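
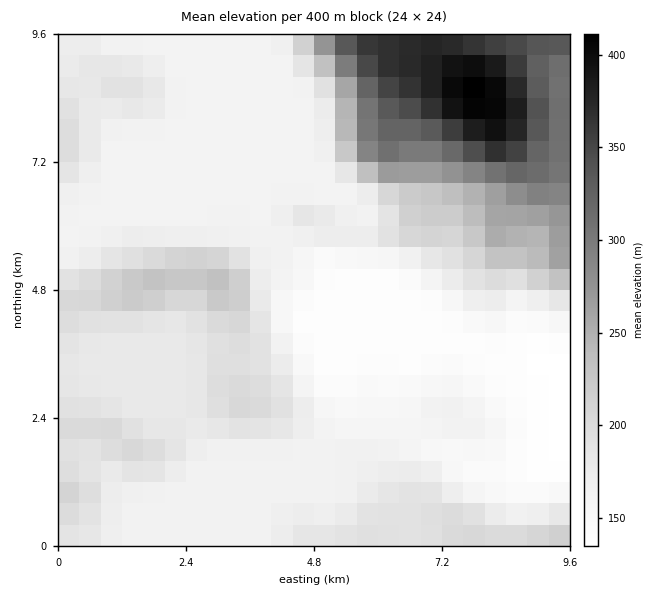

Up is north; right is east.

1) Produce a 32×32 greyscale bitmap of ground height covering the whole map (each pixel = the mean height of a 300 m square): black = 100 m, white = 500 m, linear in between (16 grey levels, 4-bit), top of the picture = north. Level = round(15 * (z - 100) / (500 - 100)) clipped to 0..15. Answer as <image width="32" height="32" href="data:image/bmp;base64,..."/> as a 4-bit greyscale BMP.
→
<image width="32" height="32" href="data:image/bmp;base64,Qk12AgAAAAAAAHYAAAAoAAAAIAAAACAAAAABAAQAAAAAAAACAAATCwAAEwsAABAAAAAAAAAAAAAAABEREQAiIiIAMzMzAERERABVVVUAZmZmAHd3dwCIiIgAmZmZAKqqqgC7u7sAzMzMAN3d3QDu7u4A////ADMzIiIiIiMzMzQzNERERERDMyIiIiIjMzMzMzREQzM0RDMiIiIiIjMzMzM0MzIiI0QzMzIiIiIiIjMzMzIiIiJEMzMzIiIiIiIzMzMiIiERMzNEMzIiIiIiMzIiIiIhEURERDMzMzMyIiIiIiIiIRFERDMzMzMzMyIiIiIiIiERMzMzMzNERDMiIiIiMiIhETMzMzMzREQyIiIiIiIiEREzMzMzM0RDMiIiIiIiIRERMzMzMzNEMyIRIiEiIhERETMzMzMzRDMiEREREiESERFDMzMzNEQzIRERERESIiEiREREMzREMiERERERIiIiIkREVUREVDIiERERIiIzIjM0RFVVVVQyIiEREiIzRDRFMzREVVVUMiIiIiIjNEVFViIzMzREMyIiIiIzM0RVVWYiIzMyIiIiMzMzNEREVmVmIiIiIiIiIjMzIjRURWZmZiIiIiIiIiIzIiI0RFVmZ3czIiIiIiIiIiI0VVVmZ3iHMyIiIiIiIiIjRndmd4iIiEMyIiIiIiIiJGeId4maqYhDMiIiIiIiIiRoiIiau6mIQzMzIiIiIiI0aImZq7u6iDMzMzIiIiIiNHiZqrvLuogzMzMyIiIiIjV4mqu8y6mIMzMzMiIiIiNGiaqru7upiDMzMyIiIiI0V5qqq7u6qYgzMiIiIiIiNWiaqqqqqZmZ"/>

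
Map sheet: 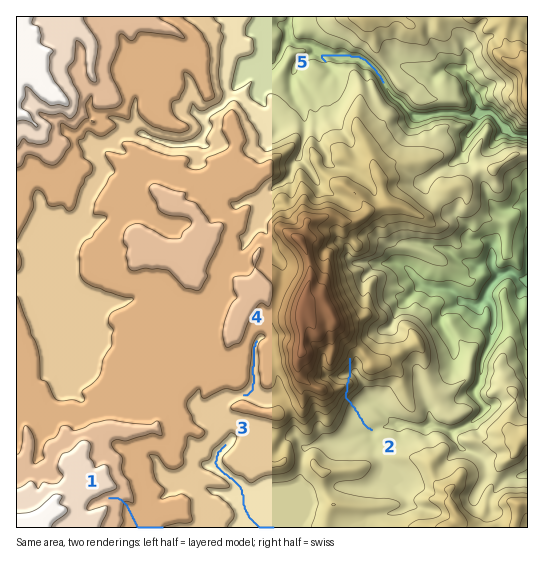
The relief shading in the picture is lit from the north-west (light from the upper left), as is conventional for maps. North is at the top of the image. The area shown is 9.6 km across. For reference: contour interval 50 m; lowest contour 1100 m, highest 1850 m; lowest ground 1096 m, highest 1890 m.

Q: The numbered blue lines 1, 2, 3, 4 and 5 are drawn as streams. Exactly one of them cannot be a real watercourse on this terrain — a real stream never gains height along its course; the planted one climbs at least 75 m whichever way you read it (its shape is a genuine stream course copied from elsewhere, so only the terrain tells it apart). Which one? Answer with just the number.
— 2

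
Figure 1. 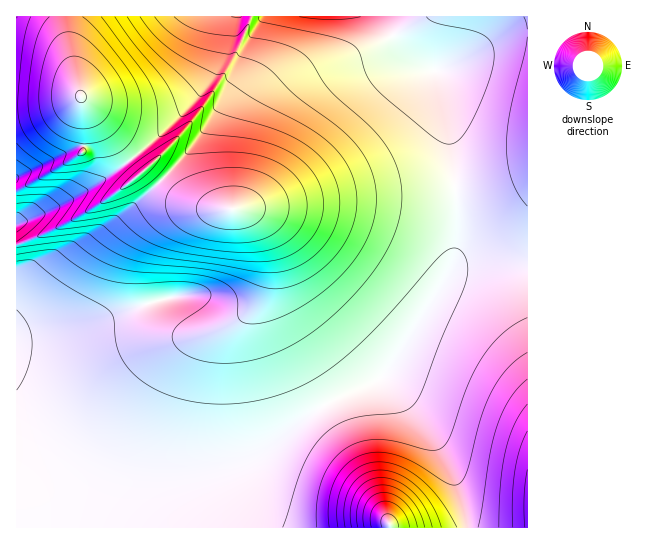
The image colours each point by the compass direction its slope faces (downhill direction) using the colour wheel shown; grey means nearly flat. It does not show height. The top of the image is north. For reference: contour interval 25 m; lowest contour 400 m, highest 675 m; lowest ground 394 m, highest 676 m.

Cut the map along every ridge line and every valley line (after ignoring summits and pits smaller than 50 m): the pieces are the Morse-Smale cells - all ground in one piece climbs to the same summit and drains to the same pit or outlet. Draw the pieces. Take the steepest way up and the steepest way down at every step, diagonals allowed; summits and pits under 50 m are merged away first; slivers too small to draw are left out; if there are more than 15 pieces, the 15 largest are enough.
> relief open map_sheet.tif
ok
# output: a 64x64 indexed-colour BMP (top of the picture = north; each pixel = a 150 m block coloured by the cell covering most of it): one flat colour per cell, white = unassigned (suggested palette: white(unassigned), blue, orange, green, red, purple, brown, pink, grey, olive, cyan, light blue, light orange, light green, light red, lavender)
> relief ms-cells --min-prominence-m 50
<image width="64" height="64" href="data:image/bmp;base64,Qk12CAAAAAAAAHYAAAAoAAAAQAAAAEAAAAABAAQAAAAAAAAIAAATCwAAEwsAABAAAAAAAAAA////ALR3HwAOf/8ALKAsACgn1gC9Z5QAS1aMAMJ34wB/f38AIr28AM++FwDox64AeLv/AIrfmACWmP8A1bDFACIiIiIiIiIiIiIiIiIiIiIiIiIiIiIiIiIiIiIzMzMzIiIiIiIiIiIiIiIiIiIiIiIiIiIiIiIiIiIiIjMzMzMiIiIiIiIiIiIiIiIiIiIiIiIiIiIiIiIiIiIiMzMzMyIiIiIiIiIiIiIiIiIiIiIiIiIiIiIiIiIiIiIzMzMzIiIiIiIiIiIiIiIiIiIiIiIiIiIiIiIiIiIiIzMzMzMiIiIiIiIiIiIiIiIiIiIiIiIiIiIiIiIiIiIjMzMzMyIiIiIhEREREREiIiIiIiIiIiIiIiIiIiIiIiMzMzMzIiIiEREREREREREREiIiIiIiIiIiIiIiIiIiMzMzMzMiIRERERERERERERERESIiIiIiIiIiIiIiIiIzMzMzMyIRERERERERERERERERESIiIiIiIiIiIiIiIzMzMzMzIRERERERERERERERERERESIiIiIiIiIiIiIjMzMzMzMREREREREREREREREREREREiIiIiIiIiIiIjMzMzMzMxERERERERERERERERERERERIiIiIiIiIiIjMzMzMzMzERERERERERERERERERERERERIiIiIiIiIiMzMzMzMzMRERERERERERERERERERERERESIiIiIiIiMzMzMzMzMxERERERERERERERERERERERERESIiIiIiMzMzMzMzMzERERERERERERERERERERERERERESIiIiMzMzMzMzMzMRERERERERERERERERERERERERERESIiMzMzMzMzMzMxERERERERERERERERERERERERERERESMzMzMzMzMzMzEREREREREREREREREREREREREREREREzMzMzMzMzMzMRERERERERERERERERERERERERERERERMzMzMzMzMzMxERERERERERERERERERERERERERERERETMzMzMzMzMzERERERERERERERERERERERERERERERERMzMzMzMzMzMRERERERERERERERERERERERERERERERETMzMzMzMzMxERERERERERERERERERERERERERERERERMzMzMzMzMzERERERERERERERERERERERERERERERERETMzMzMzMzMREREREREREREREREREREREREREREREREREzMzMzMzMxERERERERERERERERERERERERERERERERETMzMzMzMzEREREREREREREREREREREREREREREREREREzMzMzMzMRERERERERERERERERERERERERERERERERERMzMzMzMxEREREREREREREREREREREREREREREREREREzMzMzMzERERERERERERERERERERERERERERERERERERMzMzMzMRERERERERERERERERERERERERERERERERERFDMzMzMxERERERERERERERERERERERERERERERERERERREREREERERERERERERERERERERERERERERERERERERFEREREQREREREREREREREREREREREREREREREREREREURERERBERERERERERERERERERERERERERERERERERERREREREERERERERERERERERERERERERERERERERERERFEREREQREREREREREREREREREREREREREREREREREREURERERBERERERERERERERERERERERERERERERERERERREREREERERERERERERERERERERERERERERERERERERFEREREQREREREREREREREREREREREREREREREREREREURERERBERERERERERERERERERERERERERERERERERERREREREERERERERERERERERERERERERERERERERERERFEREREQREREREREREREREREREREREREREREREREREREURERERBERERERERERERERERERERERERERERERERERERREREREERERERERERERERERERERERERERERERERERERFEREREQRERERERERERERERERERERERERERERERERERFERERERBEREREREREREREREREREREREREREREREREREUREREREERERERERERERERERERERERERERERERERERERREREREQRERERERERERERERERERERERERERERERERERFERERERBEREREREREREREREREREREREREREREREREREUREREREERERERERERERERERERERERERERERERERERERREREREQRERERERERERERERERERERERERERERERERERRERERERBERERERERERERERERERERERERERERERERERFEREREREEREREREREREREREREREREREREREREREREREUREREREQRERERERERERERERERERERERERERERERERERRERERERBEREREREREREREREREREREREREREREREREUREREREREERERERERERERERERERERERERERERERERFEREREREREQRERERERERERERERERERERERERERERERFERERERERERBEREREREREREREREREREREREREREREREUREREREREREEREREREREREREREREREREREREREREREUREREREREREQRERERERERERERERERERERERERERERERRERERERERERBERERERERERERERERERERERERERERERRERERERERERE"/>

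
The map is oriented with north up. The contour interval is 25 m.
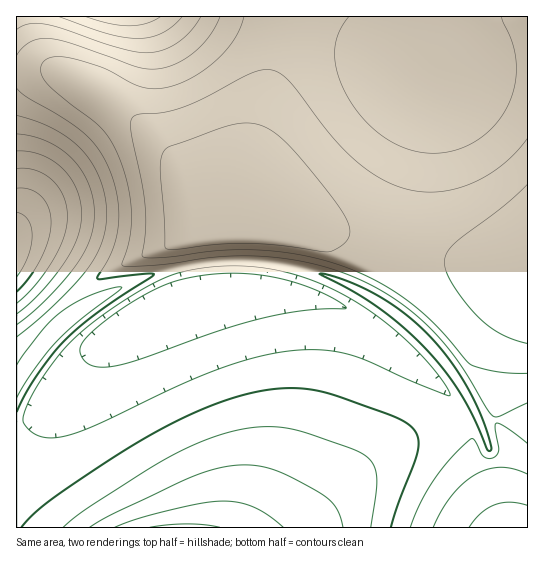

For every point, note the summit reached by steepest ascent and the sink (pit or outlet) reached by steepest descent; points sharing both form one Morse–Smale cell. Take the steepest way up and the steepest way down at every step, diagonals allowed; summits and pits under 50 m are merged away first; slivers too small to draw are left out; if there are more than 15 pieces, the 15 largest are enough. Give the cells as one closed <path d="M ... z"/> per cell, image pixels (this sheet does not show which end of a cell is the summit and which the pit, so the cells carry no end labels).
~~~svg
<path d="M527 16l-240 0-46 170-7 10-11 3-14 0-12-7-30-43-36-33-36-27-40-18-38 0-1 310 4-3 19-27 23-24 37-28 31-16 33-12 39-8 63-2 32 6 38 12 31 14 32 22 22 19 25 28 22 32 15 31 13-5 32 1z"/><path d="M246 283l-49 4-23 5-12 5-28 27-32 20-53 61-23 23-10 5 1 95 286 0 58-59 22-17 32-17 48-16-12-22-16-19-36-34-38-28-30-15-30-10-26-6z"/><path d="M286 16l-269 0-1 54 39 1 40 18 36 27 36 33 30 43 12 7 14 0 11-3 7-10 32-115z"/><path d="M265 261l-52 0-50 10-33 12-47 26-35 32-32 41 0 49 3 1 7-4 23-23 53-61 32-20 28-27 28-9 43-5 32 1 30 5 30 10 24 10 32 20 32 27 32 34 18 29 12-6-16-32-19-26-26-27-27-21-21-14-41-18-28-8z"/><path d="M463 419l-48 16-32 17-22 17-57 58 199 1-27-66-5-25z"/><path d="M475 412l-11 9 7 16 5 25 24 59 5 7 22 0 1-106-33-2-13 5z"/>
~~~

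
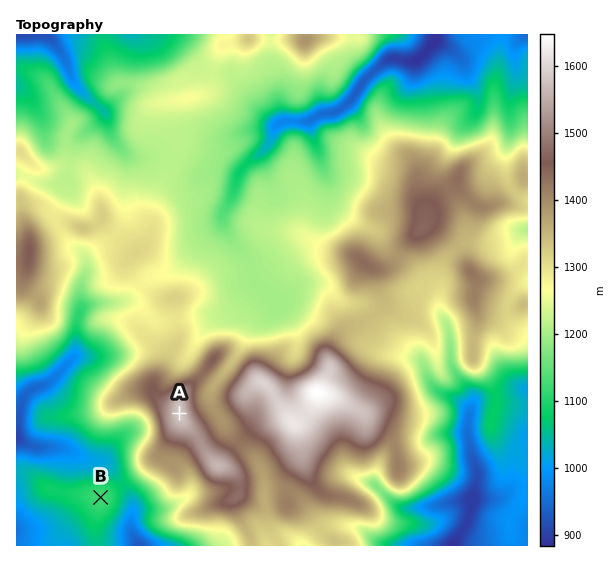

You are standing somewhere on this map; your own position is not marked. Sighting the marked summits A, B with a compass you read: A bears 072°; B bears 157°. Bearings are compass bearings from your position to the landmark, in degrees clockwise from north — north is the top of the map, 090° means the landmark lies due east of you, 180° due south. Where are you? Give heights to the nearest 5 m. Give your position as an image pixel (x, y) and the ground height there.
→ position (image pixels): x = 79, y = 446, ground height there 1010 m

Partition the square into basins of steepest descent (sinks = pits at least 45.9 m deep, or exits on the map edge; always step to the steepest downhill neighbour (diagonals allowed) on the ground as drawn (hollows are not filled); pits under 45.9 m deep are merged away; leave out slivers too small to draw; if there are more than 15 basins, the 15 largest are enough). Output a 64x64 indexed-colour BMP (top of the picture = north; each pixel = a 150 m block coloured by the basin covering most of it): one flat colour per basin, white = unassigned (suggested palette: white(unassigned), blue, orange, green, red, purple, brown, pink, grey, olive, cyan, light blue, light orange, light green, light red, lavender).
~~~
<image width="64" height="64" href="data:image/bmp;base64,Qk12CAAAAAAAAHYAAAAoAAAAQAAAAEAAAAABAAQAAAAAAAAIAAATCwAAEwsAABAAAAAAAAAA////ALR3HwAOf/8ALKAsACgn1gC9Z5QAS1aMAMJ34wB/f38AIr28AM++FwDox64AeLv/AIrfmACWmP8A1bDFAJmZmZmZVVVVVVVVVVVVV3d3d3d3IiIiIiIiIiIiIiIimZmZmZlVVVVVVVVVVVVXd3d3d3IiIiIiIiIiIiIiIiKZmZmZmVVVVVVVVVVVVVd3d3d3IiIiIiIiIiIiIiIiIpmZmZmZVVVVVVVVVVVVd3d3d3IiIiIiIiIiIiIiIiIimZmZmZlVVVVVVVVVVVV3d3d3IiIiIiIiIiIiIiIiIiKZmZmZmVVVVVVVVVVVV3d3dyIiIiIiIiIiIiIiIiIiIpmZmZMzNVVVVVVVVVVVd3d3IiIiIiIiIiIiIiIiIiIimZkzMzMzNVVVVVVVVVV3d3ciIiIiIiIiIiIiIiIiIiKZMzMzMzMzVVVVVVVVVXd3d3IiIiIiIiIiIiIiIiIiIjMzMzMzMzMzVVVVVVVXd3d3ciIiIiIiIiIiIiIiIiIiMzMzMzMzMzM1VVVVUXd3d3d3IiIiIiIiIiIiIiIiIiIzMzMzMzMzMzNVVVURF3d3d3ciIiIiIiIiIiIiIiIiIjMzMzMzMzMzMzVVURERd3d3dyIiIiIiIiIiIiIiIiIiMzMzMzMzMzMzNVVRERF3d3dyIiIiIiIiIiIiIiIiIiIzMzMzMzMzMzMzVRERERd3d3IiIiIiIiIiIiIiIiIiIjMzMzMzMzMzMzNRERERERd3EiIiIiIiIiIiIiIiIiIiMzMzMzMzMzMzMxERERERERERIiIiIiIiIiIiIiIiIiIzMzMzMzMzMzMzERERERERERESIiIiIiIiIiIiIiIiIjMzMzMzMzMzMxERERERERERERIiIiIiIiIiIiIiIiIiMzMzMzMzMzMxERERERERERERESIiIiIiIiIiIiIiIiIzMzMzMzMzMzEREREREREREREREiIiIiIiIiIiIiIiIjMzMzMzMzMzMxERERERERERERESIiIiIiIiIiIiIiIiMzMzMzMzMzMzERERERERERERERIiIiIiIiIiIiIiIiIzMzMzMzMzMzMxEREREREREREREiIiIiIiIiIiIiIiIjMzMzMzMzMzMzMRERERERERERESIiIiIiIiIiIiIiIiMzMzMzMzMzMzMxEREREREREREREiIiIiIiIiIiIiIiIzMzMzMzMzMzMzERERERERERERESIiIiIiIiIiIiIiIjMzMzMzMzMzMzMRERERERERERERESIiIiIiIiIiIiIiMzMzMzMzMzMzMxERERERERERERERESIiIiIiIiIiIiIzMzMzMzMzMzMzEREREREREREREREREiIiIiIiIiIiIjMzMzMzMzMzMzMRERERERERERERERERIiIiIiIiJmZmMzMzMzMzMzMxEREREREREREREREREREiIiIiIiZmZmYzMzMzMzMzMxEREREREREREREREREREiIiIiIiImZmZjMzMzMzMzMxERERERERERERERERERESIiIiIiImZmZmMzMzMzMzMxERERERERERERERERERERIiIiIiIiZmZmYTMzMzMzMzERERERERERERERERERERERIiIiIiZmZmZhEzMzMzMzMxERERERERERERERERERERESIiIiJmZmZmETMzMzMzM0QREREREREREREREREREREREiIiJmZmZmYRMzMzMzM0REERERERERERERERERERERESIiJmZmZmZhERMzMzM0REQREREREREREREREREREREREiJmZmZmZmERERERE0RERBERERERERERERERERERERERZmZmZmZmYRERERERREREERERERERERERERERERERERFmZmZmZmZhERERERFEREQRERERERERERERERERERERERZmZmhmZmERERERFERERBEREREREREREREREREREREREWZoiIhmYREREREUREREQRERERERERERERERERERERERFmiIiIZhERERERRERERBERERERERERERERERERERERERiIiIiGERERERREREREQRERERERERERERERERERERERGIiIiIgRRERERERERERBERERERERERERERERERERERERiIiIiBREREREREREREQRERERERERERERERERERERERERiIiIRERERERERERERBEREREREREREREREREREREREREYiIhEREREREREREREERERERERERERERERERERERERERiIiEREREREREREREQREREREREREREREREREREREREREYiIRERERERERERERBERERERERERERERERERERERERERiIhEREREREREREREERERERERERERERERERERERERERGIiEREREREREREREQREREREREREREREREREREREREREYiIRERERERERERERBERERERERERERERERERERERERERiIhEREREREREREREREERERERERERERERERERERERERGIiERERERERERERERERBEREREREREREREREREREREREYiIREREREREREREREREERERERERERERERERERERERERiIhERERERERERERERERBERERERERERERERERERERERGIiEREREREREREREREREEREREREREREREREREREREREYiIREREREREREREREREQRERERERERERERERERERERERiIhEREREREREREREREREEREREREREREREREREREREREYiEREREREREREREREREREQRERERERERERERERERERERiI"/>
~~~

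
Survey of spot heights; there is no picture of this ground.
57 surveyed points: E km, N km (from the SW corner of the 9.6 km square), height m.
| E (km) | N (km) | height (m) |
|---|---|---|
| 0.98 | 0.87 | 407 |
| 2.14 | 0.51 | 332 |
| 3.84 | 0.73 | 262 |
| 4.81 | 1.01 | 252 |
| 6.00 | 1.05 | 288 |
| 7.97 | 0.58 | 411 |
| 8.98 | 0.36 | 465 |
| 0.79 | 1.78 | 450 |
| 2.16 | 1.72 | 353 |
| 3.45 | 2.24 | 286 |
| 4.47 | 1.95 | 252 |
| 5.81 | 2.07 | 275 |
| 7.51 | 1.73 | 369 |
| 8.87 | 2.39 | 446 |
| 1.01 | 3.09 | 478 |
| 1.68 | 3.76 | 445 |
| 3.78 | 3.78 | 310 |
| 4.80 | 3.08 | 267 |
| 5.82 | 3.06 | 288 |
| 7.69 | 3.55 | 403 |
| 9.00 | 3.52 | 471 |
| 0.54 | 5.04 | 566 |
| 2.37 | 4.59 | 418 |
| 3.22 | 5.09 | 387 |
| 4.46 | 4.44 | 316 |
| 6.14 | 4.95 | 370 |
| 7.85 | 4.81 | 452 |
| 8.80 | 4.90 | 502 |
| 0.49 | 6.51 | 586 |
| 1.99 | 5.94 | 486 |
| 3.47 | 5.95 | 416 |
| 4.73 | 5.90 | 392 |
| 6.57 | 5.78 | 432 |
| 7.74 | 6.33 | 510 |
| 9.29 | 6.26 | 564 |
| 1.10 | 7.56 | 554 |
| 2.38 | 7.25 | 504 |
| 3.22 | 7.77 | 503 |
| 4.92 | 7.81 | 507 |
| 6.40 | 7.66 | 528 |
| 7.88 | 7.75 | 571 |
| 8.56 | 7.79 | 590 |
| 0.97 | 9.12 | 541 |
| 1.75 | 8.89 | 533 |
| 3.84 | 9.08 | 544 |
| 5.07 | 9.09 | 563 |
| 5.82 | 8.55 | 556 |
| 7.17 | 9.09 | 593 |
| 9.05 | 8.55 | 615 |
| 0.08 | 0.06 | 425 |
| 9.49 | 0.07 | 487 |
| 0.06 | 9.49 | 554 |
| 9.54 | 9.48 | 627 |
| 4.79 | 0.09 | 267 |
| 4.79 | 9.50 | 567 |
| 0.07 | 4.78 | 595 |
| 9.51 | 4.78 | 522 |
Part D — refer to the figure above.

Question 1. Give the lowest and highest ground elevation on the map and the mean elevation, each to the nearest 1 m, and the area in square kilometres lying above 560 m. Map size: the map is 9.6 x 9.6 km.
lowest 249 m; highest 628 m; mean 443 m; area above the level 12.9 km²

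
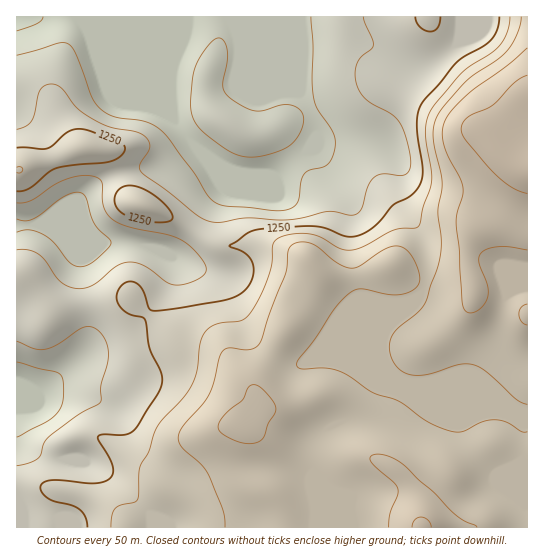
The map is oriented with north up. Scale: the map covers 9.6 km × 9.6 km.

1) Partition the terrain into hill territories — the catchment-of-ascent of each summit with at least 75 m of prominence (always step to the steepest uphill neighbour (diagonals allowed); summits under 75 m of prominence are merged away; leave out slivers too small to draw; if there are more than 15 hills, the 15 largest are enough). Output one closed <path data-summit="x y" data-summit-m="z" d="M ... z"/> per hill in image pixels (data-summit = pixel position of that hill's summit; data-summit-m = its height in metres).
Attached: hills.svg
<path data-summit="422 527" data-summit-m="1457" d="M373 141l-55 2-7 2-5 7-13 8-18 16-40-4-22-11 10 28-15 17-20 35-16 16 1 13-4 12-25 36-17 15-34 15-52 44-4 1-21-8 0 41 4 13 9 9 16 8 20 4 16 0 28 15 42 40 2 13 374 0 1-115-13-4-73-30-23 4-16-3-8-5-10-13-2-9 1-20 5-11 32-29 7-20 0-18-7-22-18-26-4-9-2-37-8-13z"/><path data-summit="527 170" data-summit-m="1478" d="M527 16l-449 0 10 17 85 85 23 31-29 19-28 0-28 8-17 9-16 15-21 9-18 15-23 2 0 157 17 9 8 0 52-44 34-15 17-15 25-36 4-12-1-13 16-16 20-35 15-17-8-23-8-10 8 8 20 8 40 4 18-16 13-8 5-7 7-2 55-2 16 7 8 13 2 37 4 9 18 26 7 22 0 18-7 20-32 29-5 11-1 20 5 14 9 9 10 5 12 2 23-4 73 30 12 3z"/><path data-summit="19 170" data-summit-m="1301" d="M77 16l-61 1 1 208 22-1 18-15 21-9 16-15 17-9 28-8 28 0 29-19-23-31-85-85z"/>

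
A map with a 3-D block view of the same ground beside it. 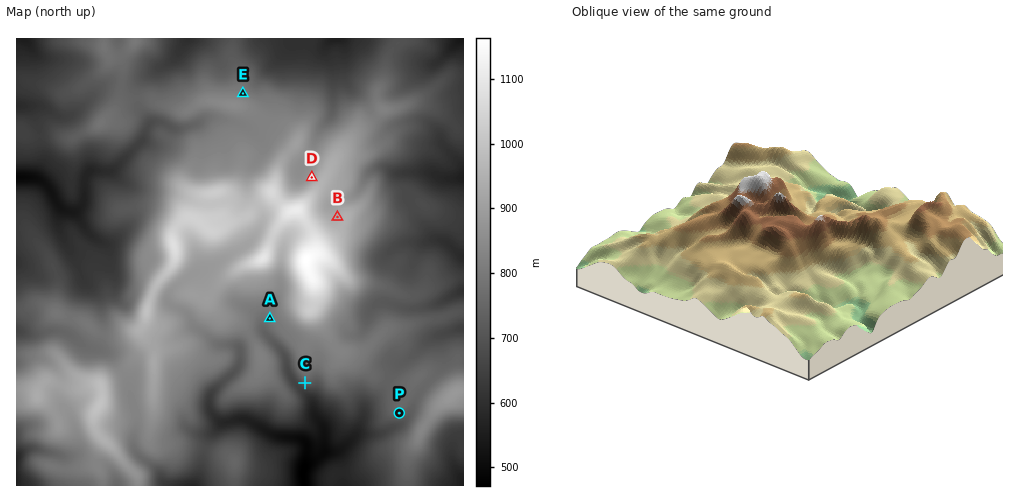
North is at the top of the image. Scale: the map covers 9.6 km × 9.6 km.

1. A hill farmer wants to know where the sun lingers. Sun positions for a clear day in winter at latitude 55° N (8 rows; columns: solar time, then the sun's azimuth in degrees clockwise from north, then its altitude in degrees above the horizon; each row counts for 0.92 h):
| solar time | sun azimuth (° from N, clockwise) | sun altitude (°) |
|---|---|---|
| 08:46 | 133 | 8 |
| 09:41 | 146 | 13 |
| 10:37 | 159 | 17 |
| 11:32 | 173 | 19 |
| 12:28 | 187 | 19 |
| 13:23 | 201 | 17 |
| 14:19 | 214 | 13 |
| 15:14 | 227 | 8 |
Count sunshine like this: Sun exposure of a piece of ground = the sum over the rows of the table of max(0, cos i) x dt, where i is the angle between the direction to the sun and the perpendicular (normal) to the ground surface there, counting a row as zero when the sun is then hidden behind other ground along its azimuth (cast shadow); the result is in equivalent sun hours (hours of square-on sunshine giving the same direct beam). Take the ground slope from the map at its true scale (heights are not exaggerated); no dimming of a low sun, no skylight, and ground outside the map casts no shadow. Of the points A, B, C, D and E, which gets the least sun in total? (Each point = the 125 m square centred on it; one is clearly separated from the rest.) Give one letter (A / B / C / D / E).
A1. D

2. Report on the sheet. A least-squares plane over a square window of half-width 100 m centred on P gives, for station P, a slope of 11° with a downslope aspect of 171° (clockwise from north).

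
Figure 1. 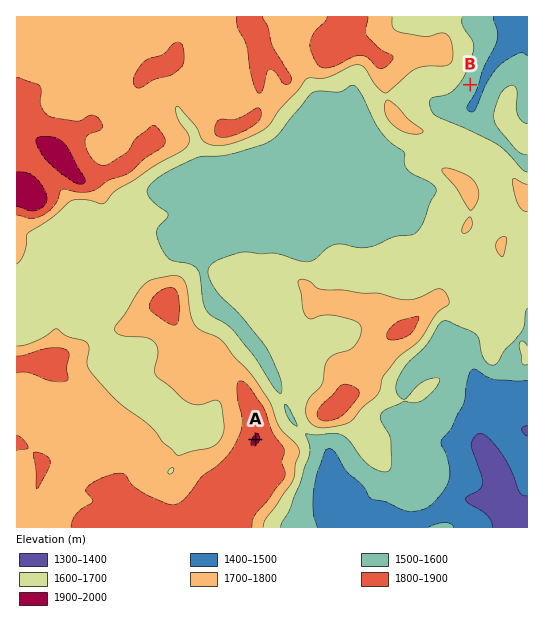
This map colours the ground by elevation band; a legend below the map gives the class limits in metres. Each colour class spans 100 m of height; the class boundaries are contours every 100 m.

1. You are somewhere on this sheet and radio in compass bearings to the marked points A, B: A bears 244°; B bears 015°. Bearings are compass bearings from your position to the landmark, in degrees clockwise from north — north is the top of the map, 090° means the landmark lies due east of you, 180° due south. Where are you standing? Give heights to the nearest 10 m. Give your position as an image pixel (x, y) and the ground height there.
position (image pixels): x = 393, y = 372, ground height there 1660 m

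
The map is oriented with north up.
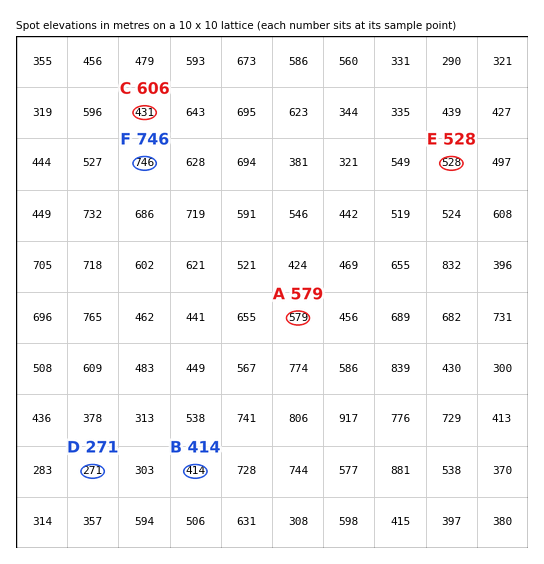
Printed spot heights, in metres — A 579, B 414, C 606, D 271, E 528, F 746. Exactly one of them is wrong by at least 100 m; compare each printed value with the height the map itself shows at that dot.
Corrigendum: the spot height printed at C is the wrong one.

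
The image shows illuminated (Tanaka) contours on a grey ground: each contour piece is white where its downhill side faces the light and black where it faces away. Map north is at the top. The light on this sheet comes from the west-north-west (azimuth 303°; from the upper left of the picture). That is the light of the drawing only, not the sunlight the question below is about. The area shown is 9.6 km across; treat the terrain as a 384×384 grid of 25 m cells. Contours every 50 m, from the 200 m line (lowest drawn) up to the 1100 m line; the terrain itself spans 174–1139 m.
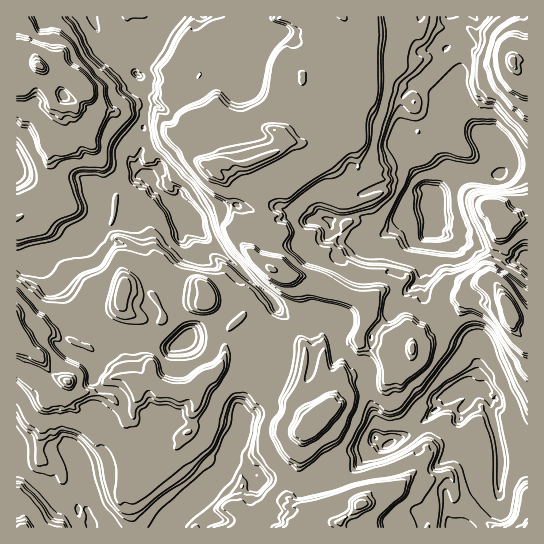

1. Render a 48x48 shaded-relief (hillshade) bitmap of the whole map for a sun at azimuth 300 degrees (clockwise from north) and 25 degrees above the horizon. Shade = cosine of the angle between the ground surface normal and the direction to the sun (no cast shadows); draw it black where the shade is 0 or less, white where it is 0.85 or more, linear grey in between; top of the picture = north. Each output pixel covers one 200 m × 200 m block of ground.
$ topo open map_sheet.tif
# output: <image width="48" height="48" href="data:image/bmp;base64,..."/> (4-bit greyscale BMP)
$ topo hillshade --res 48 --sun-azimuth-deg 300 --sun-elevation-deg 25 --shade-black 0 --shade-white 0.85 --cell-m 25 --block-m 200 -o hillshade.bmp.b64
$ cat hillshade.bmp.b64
<image width="48" height="48" href="data:image/bmp;base64,Qk32BAAAAAAAAHYAAAAoAAAAMAAAADAAAAABAAQAAAAAAIAEAAATCwAAEwsAABAAAAAAAAAAAAAAABEREQAiIiIAMzMzAERERABVVVUAZmZmAHd3dwCIiIgAmZmZAKqqqgC7u7sAzMzMAN3d3QDu7u4A////AGVnVGiWVGeImamYicyIm5JCBndiR3ms7ZdFdniYYiZ4icuIiLyoibgiAWZzN3eK7nVGdnmpdRFXeL2pqru7ur2DMBVURmd53zV3d3qqh1EDd4vIvbmKvN25hgNUVWdZ34d3d4u5iHYwJnmojLlniavMu2NmRWZJu5hmd4q5iId0AmiZiZdTZ3esu6c2hnZIuZl1d5moiIh2QCeLmZhgBWNr3slCeHZIuZlkd5mId4iFUwSMyplSABElnv2DWHZIqJlhN4h3d3ioRRF73LuCAAACWM2neIZoqKh0RXh3ZWiaZEBa3d3HEAACQ2ipeqV6l3hURXh4c1Z5YkE4ve3rcQABUjRrd8ibl5qEMSeIhDVncSEYmd3NxxAUUwEll6qcubmXVDZnl1ZncgVFiL2aymIoUxAAaIiqy4iKgimoiHiapgFneK24iWNLkwAAA3irq2ZplTjamWR77GBHeJy5iWRbuEAAITecu3dEdme8q4SKvNU3d4vJZ3ZquHQABEabulUxWId5qYNb3LlXd4vKZIh5mZYAAmeqmkQzaHd4iHMFzal3d4q6hatYuZgyEFe6mRRTSIh2Z3UAa6lmd4iZl62FuphEYAeaYzRVeIiHVXZTJGmWd5iIh4yybKZnhSWbYDNoiIm4RHh5hASYZZlmVXmjJ6iIqGi7YCR6uonLQ2eLuCJ4ZmdEVleFFYmZy4nbMGVp3ajMZGeLyUSHdlM1Z4iZVEjLzsqoMXeIndu9hXiKyYdoh2Qlh2eamVS+3v6lM5iIiL3al4h3isqJmXVGeJmJmHebzf+URGd3iIrsiIdXmZyqqGRXh2aJmZmZrO7FIRJGeIi9qZZIu7q6iGNXdlZ4hlerrO60AEQQR4iqiZY1reuoiHI3V3V1VlJc3Ny1AGZiAmiIiIU1nN64h2QUeIRWFGM5zcu4MXZ3QCeHd3Q3m83JhkNBNmMkEENJzdynY5h3cyeHeFRYmZiZhUElRWUxABJKzv/HZ7mHYzeHdldnmXVnd2QBV3d2AAA4vv2rzP2XQjVmRYqXmGMlZ3dRE1Z3MQAmiaqs/9yVQjMjM1qpqnVDJGd3QiRmMyAUZmdo3syVIiMBRmapzLmIYiR3djI0NHURRTVnrJynUzEBVqiamruqqVJGd3QAJXd1VSN4q4q4d1EAR8yoiIiZq6ZGd3cgBYd3dDV4m4mXZXIABt7ZiIiIq5Zod3cwA3d3dBNomleHUjUTAs3tmIiZiZh3h3dAAWVnd0NXiViogwMzM6y93JeLuYh3d3dgAmVHeHV4hxSGejATVsyYnbZ63Ih3d3dyAmZXeKl4iGVnaFECWM2Yd5h4vZh3d3dzEjZnebuph4dWdyJESM2Yl3d3raiHd3d0JCJWeM3Ld7pkUzNndq64iHd3nciIeIdzJmM2d87thJmYQBV4h4zpiHd3jOqIeIdzJmQ1iL/+lneJYSZ3h4nsiHeHeN2oeId0FXQjeK7/uYeYUziId3i+qYd4d4u4d3d0JXcyaK3/yVRqVVmYd3eNy6h4iYZ4iHd0NXdSaJ3u7A=="/>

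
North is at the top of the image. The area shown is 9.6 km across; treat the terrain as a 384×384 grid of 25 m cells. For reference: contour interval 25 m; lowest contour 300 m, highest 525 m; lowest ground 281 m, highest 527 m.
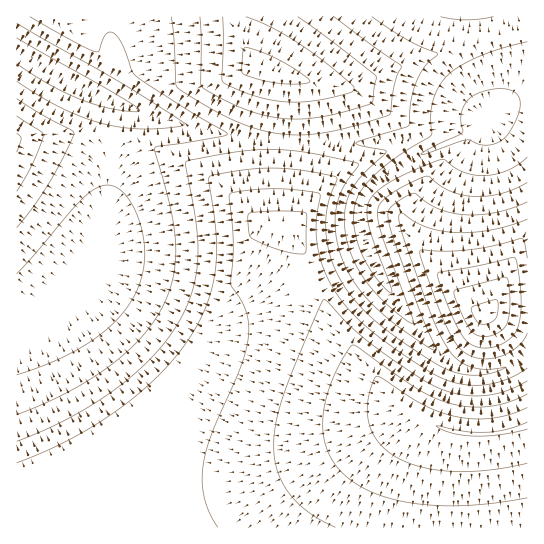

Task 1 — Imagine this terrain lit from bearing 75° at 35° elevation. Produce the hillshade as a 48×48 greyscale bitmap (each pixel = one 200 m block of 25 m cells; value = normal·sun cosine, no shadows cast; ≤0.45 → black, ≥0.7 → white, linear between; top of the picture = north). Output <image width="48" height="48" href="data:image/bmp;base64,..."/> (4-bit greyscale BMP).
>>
<image width="48" height="48" href="data:image/bmp;base64,Qk32BAAAAAAAAHYAAAAoAAAAMAAAADAAAAABAAQAAAAAAIAEAAATCwAAEwsAABAAAAAAAAAAAAAAABEREQAiIiIAMzMzAERERABVVVUAZmZmAHd3dwCIiIgAmZmZAKqqqgC7u7sAzMzMAN3d3QDu7u4A////AHd3d3d3d3d3d3d3d3d3d3d3d3d3d3d3d3d3d3d3d3d3d3d3d3d3d3d3d3d3d3d3d3d3d3d3d3d3d3d3d2ZmZmZnd3d3d3d3d3d3d3d3d3d3d3d3dmZmZmZmZ3d3d3d3d3d3d3d3d3d3d3d3ZmZmZmZmZnd3d3d3d4d3d3d3d3d3d3d2ZmZmZmZmZmd3d3d3d3d3d3d3d3d3d3d2ZmZmZmZmZmZ3d3d3d3d3d3d3d3d3d3d2ZmZmZmZmZmZ3d3d3d3d3d3d3d3d3d3d2ZmZmZmZmZmZnd3eId3d3d2d3d3d3d3d2ZmZmZmZmZmZ4mZiHd3d3d2Znd3d3d3d2ZmZmZmZmZmiaqpmHd3d3d3ZmZ3d3d3d2ZmZmZmZmZ5u7qpiHd3d3d3ZmZnd3d3d2ZmZmZmZmebu7qpiHdnd3d3ZmZmd3d3d2ZmZmZmZmm8y7upiHZnd3d3dmZmZ3d3d2ZmZmZmZovMzLuYd2Znd3d3dmZmVmd3d2ZmZmZmaLzMzLhEV4d3d3d3d2ZmVWZ3d2ZmZmZmeszMy3IjVomod3d3d2ZmVVZnd2ZmZmZnnMzMtyESV4qoiHd3d2ZmVVVnd2ZmZmZ4vMzMggASR5vIiId3d3ZmVVVWd2ZmZneKzMzJMAABWbzIiId3d3ZmVVVFZmZmd3ec3d21EAATac3YiIh3d3ZmVVVEVmZnd3i93dxxAAE2eL3YiIh3d3ZmVVVEVmZ3d3rN3dowABNneKzYiIiHd3ZmVVRERWZ3d4vd3cYQATaHd5vYiIiHd3ZmVVRERWZ3d5zd3ZIAA2iIh4rIiIiId3ZmVVRERFZ3eK3d7GEAJoiIh3m4iIiId3ZmVVRERFZ3eL3u6jEBWIiIiHiZmIiId3ZmVVREQ0Z3ec7u2CETiZmIiHd5mYiId3ZmVVREQ0Z3ic7uxhEmmZmIiHd5mZiId3ZmVVRENFeIic3uxiJImZmYiHd5mZiIh3ZmVVRERXiIiKzdxzRXmpmYiHd5mZmIh3ZmVVREV4iIiJrNymVWiqmZiHd5mZmIh3ZmVVRGeIiIiZmsy5dmeamZiHd6qZmIh3ZmVVVniIiIiZmau7qGZ5mZiHd6qpmYh3dmVWeIiIiImZmZmaqpdnmZiHdqqpmYh3dmd4iIiIiIiImZmYmZmXeJiHdrqqmZiIiIiIh3d3d3d3eIiIiIiZmIh3ZqqqqZmZmIiHZlVVVWZnd3d3eImqmYh3ZruqqqmZmHZURERFVWZnd3d3iaqqmYh3d7uqqqmYZUQzRERFVWZnd3eJqrqqmYh3d7uqqphkQzNERERVVmZnd4iauqqpmYh3d7uqqGRDNERUREVVVmZ4iZqqqqqpmIh3d7uoZEREVWZVVURFZ3iZmqqqqqqZmIh3d6l0RERWdmZVVURFeJmaqqqqqZqZiIiHd2VEREZ3dmZVVURGiZmaqqqqqZmZiIiHd0RERXiHdmZVVURXmZmqqqqqmZmYiIiIhzREV4h3dmZVVUVomZmqqqqqmZmYiIh3dzNFiIh3dmZVVVV5mZmqqqqpmZmIiIiHdw=="/>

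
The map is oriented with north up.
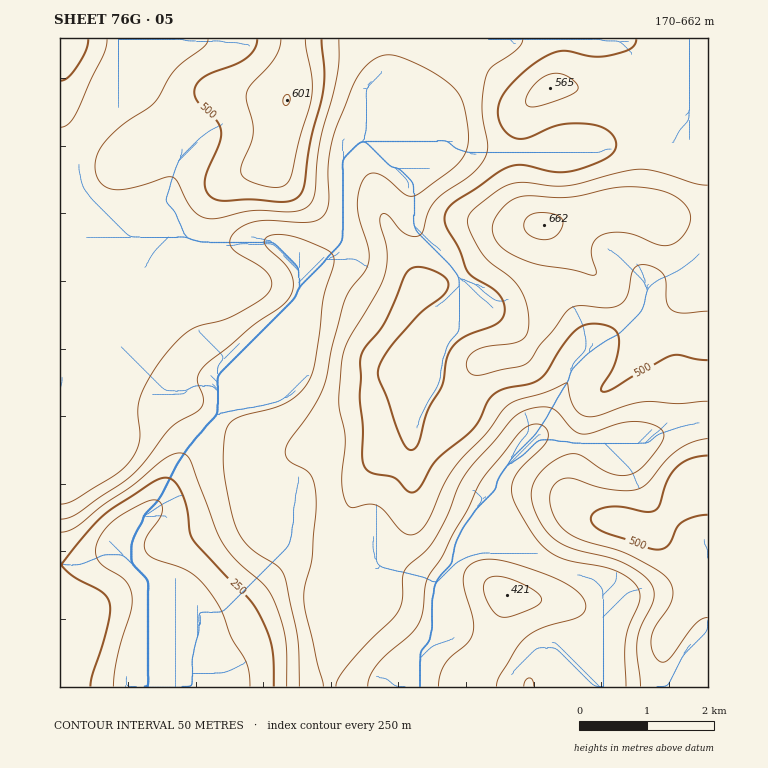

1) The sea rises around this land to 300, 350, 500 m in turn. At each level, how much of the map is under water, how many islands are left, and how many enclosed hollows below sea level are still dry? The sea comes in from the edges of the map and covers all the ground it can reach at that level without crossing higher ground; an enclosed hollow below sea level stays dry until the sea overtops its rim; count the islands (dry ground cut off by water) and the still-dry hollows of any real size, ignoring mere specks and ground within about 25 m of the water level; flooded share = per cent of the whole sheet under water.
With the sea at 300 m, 9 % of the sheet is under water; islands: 0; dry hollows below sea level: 0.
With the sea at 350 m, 20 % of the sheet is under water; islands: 0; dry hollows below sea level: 0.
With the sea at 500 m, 76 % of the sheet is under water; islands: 0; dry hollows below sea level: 0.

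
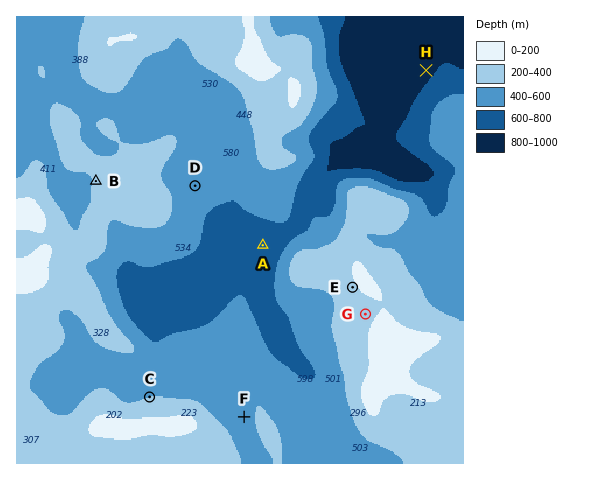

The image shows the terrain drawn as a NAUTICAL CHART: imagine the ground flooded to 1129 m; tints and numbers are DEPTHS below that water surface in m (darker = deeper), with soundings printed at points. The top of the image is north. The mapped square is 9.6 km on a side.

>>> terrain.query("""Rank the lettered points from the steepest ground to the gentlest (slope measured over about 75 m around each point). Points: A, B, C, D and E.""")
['C', 'E', 'D', 'B', 'A']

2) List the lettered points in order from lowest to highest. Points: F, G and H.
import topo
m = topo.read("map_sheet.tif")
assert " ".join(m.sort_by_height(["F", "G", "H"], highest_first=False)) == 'H F G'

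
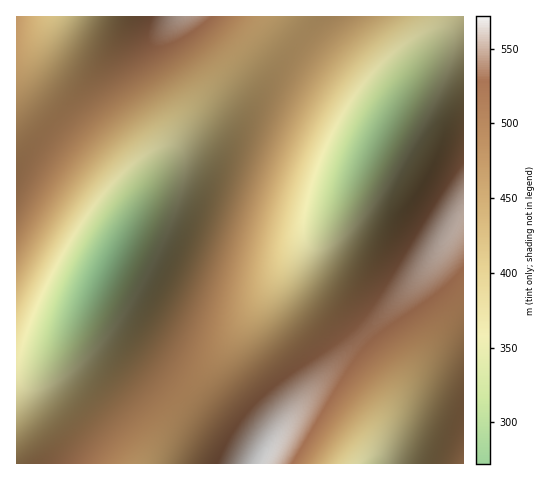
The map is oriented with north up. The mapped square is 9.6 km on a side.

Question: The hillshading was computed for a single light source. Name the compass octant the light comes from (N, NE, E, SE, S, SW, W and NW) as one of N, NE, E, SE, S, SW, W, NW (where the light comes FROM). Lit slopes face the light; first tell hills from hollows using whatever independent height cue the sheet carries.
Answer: E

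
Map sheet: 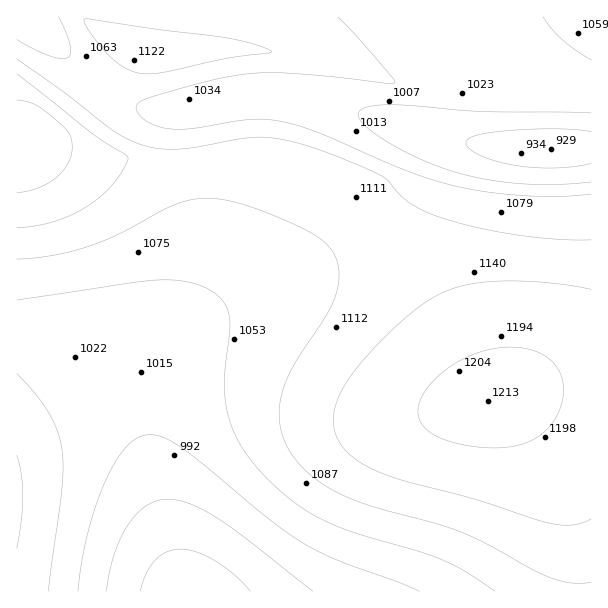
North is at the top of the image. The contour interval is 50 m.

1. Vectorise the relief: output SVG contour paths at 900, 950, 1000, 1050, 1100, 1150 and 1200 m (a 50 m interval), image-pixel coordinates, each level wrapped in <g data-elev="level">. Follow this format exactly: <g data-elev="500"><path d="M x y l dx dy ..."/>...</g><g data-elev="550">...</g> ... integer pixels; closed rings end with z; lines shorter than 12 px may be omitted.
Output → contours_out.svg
<g data-elev="900"><path d="M140 591l6-17 9-13 12-9 13-3 17 3 18 9 19 14 16 16"/></g><g data-elev="950"><path d="M106 591l4-19 4-18 7-17 8-13 8-11 10-8 11-4 10-2 11 1 12 4 27 14 28 21 67 52"/><path d="M591 163l-18 4-19 1-40-3-19-4-16-6-10-6-3-6 3-5 8-3 29-4 49-2 36 3"/></g><g data-elev="1000"><path d="M78 591l4-30 6-30 9-28 10-25 10-19 11-14 10-8 12-2 15 3 18 11 86 70 37 26 32 15 61 22 20 9"/><path d="M591 182l-34 2-35 0-33-4-32-7-33-12-33-17-25-18-6-6-2-6 3-4 5-3 23-2 90 6 112 2"/></g><g data-elev="1050"><path d="M48 591l14-102 1-22-1-18-5-18-9-19-13-19-18-20"/><path d="M17 300l115-17 27-3 30 2 12 4 11 5 12 12 6 15 0 14-6 51 1 18 4 18 6 15 7 13 22 29 29 25 29 18 32 14 63 18 24 8 25 13 29 19"/><path d="M591 194l-27 2-31 0-33-2-29-5-27-6-28-9-96-41-33-10-18-3-17-1-58 9-21 1-12-2-11-4-9-6-4-6-1-4 2-3 11-6 58-17 41-7 40-1 98 10 9 0-2-5-23-27-32-34"/><path d="M59 17l7 16 4 12 1 8-3 5-8 1-10-3-33-17"/><path d="M543 17l9 12 11 11 28 20"/></g><g data-elev="1100"><path d="M17 548l4-27 2-26-2-21-4-19"/><path d="M17 259l36-4 36-9 31-13 51-27 15-5 14-2 19 0 24 5 36 14 32 15 13 9 9 10 5 12 1 14-2 13-6 15-38 60-7 15-5 15-2 18 2 17 6 15 9 15 12 12 12 9 31 17 24 8 60 16 26 9 22 10 48 27 21 9 21 5 18-1"/><path d="M591 240l-33-1-40-4-41-7-34-10-18-7-15-8-11-9-11-14-9-6-53-22-39-12-20-3-16 1-56 9-19 2-17 0-16-4-14-5-16-9-48-38-48-34"/><path d="M144 74l20-2 57-13 50-6 1-2-18-7-27-6-143-19 0 4 8 12 19 23 17 11z"/></g><g data-elev="1150"><path d="M591 289l-45-6-46-2-35 4-27 10-16 10-18 14-23 22-20 22-13 17-8 13-5 14-2 13 4 17 8 13 17 13 22 11 24 8 66 17 77 24 22 2 18-6"/><path d="M17 228l18-2 18-4 16-6 17-9 14-10 12-12 11-15 5-12-2-3-33-21-76-60"/></g><g data-elev="1200"><path d="M480 447l23 1 19-4 16-7 13-12 10-18 3-18-4-17-11-13-12-7-15-4-16-1-18 3-17 5-16 9-15 11-12 12-7 11-3 10 1 9 4 9 9 8 13 6 16 4z"/><path d="M17 193l21-5 18-10 12-14 3-8 1-9-3-13-14-15-20-15-18-4"/></g>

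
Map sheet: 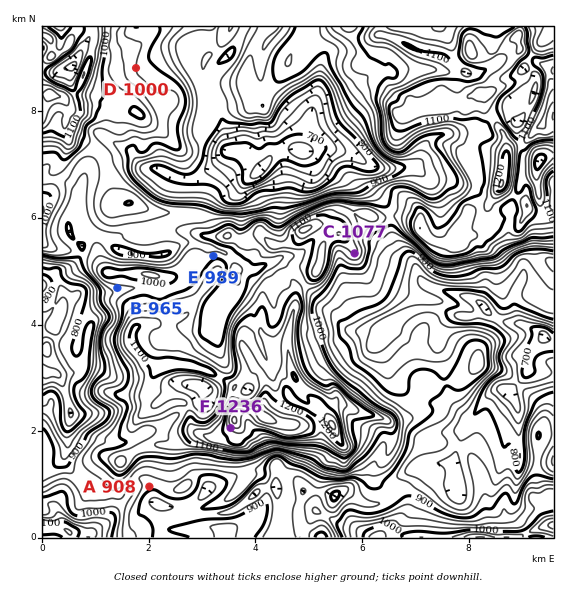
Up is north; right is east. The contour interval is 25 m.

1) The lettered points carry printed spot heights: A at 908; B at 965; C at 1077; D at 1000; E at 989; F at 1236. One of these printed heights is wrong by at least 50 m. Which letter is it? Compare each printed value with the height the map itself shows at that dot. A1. D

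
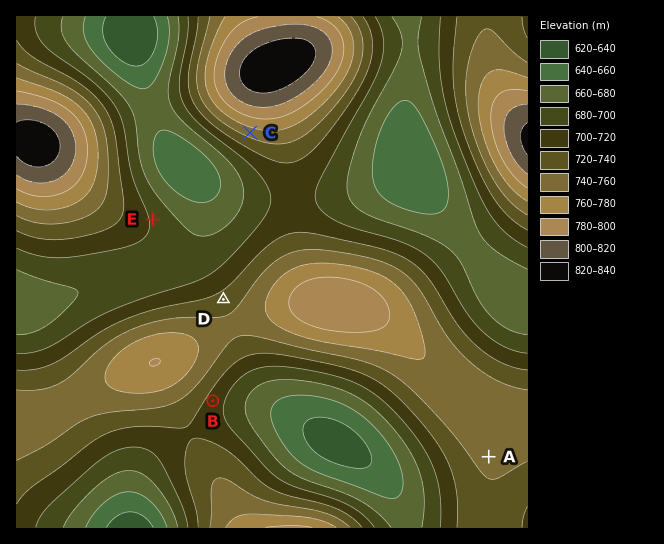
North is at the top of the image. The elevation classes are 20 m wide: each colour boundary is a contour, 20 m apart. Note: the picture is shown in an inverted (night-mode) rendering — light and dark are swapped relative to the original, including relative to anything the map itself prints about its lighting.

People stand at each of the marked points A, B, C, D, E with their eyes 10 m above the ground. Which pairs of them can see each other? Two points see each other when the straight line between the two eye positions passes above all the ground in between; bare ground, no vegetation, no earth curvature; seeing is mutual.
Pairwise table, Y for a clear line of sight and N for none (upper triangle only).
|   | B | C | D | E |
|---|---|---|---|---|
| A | Y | N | N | N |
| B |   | N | N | N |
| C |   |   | Y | Y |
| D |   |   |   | Y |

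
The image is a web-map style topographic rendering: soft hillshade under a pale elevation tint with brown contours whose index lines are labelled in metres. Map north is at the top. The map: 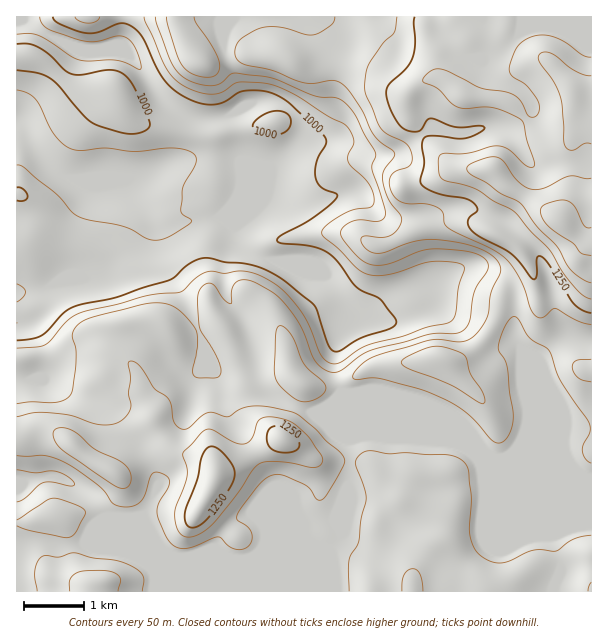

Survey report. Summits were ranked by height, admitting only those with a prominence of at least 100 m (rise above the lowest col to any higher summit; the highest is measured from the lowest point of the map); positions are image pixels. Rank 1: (560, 219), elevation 1427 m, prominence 522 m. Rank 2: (207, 495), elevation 1299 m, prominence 163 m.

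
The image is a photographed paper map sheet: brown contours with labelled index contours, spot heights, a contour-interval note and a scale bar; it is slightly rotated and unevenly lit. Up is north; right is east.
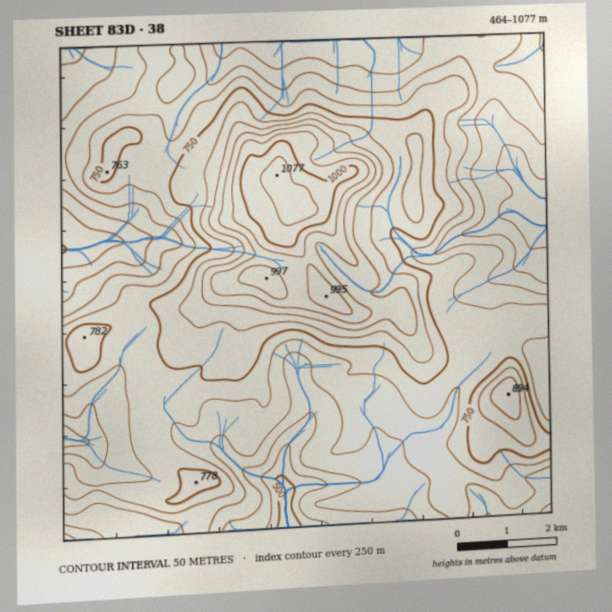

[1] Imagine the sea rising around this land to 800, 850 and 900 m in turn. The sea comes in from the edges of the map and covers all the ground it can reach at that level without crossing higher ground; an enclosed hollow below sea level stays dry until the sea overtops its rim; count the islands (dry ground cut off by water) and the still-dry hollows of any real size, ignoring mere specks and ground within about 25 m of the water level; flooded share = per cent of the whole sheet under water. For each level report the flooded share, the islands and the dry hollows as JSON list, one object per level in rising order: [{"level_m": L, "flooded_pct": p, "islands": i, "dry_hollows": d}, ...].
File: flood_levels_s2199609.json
[{"level_m": 800, "flooded_pct": 81, "islands": 2, "dry_hollows": 0}, {"level_m": 850, "flooded_pct": 87, "islands": 2, "dry_hollows": 0}, {"level_m": 900, "flooded_pct": 91, "islands": 1, "dry_hollows": 0}]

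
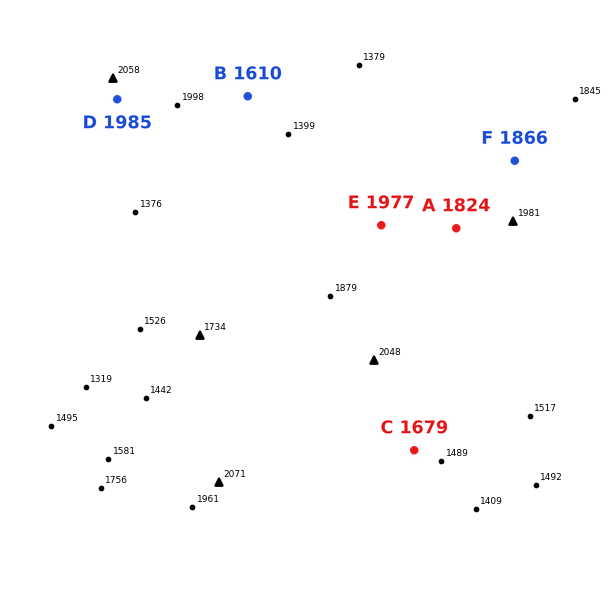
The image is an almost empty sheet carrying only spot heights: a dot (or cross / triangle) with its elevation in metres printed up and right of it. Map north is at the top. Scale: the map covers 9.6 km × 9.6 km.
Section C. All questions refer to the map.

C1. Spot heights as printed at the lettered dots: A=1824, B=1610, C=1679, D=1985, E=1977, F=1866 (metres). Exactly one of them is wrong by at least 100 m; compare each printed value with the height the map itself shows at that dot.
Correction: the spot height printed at E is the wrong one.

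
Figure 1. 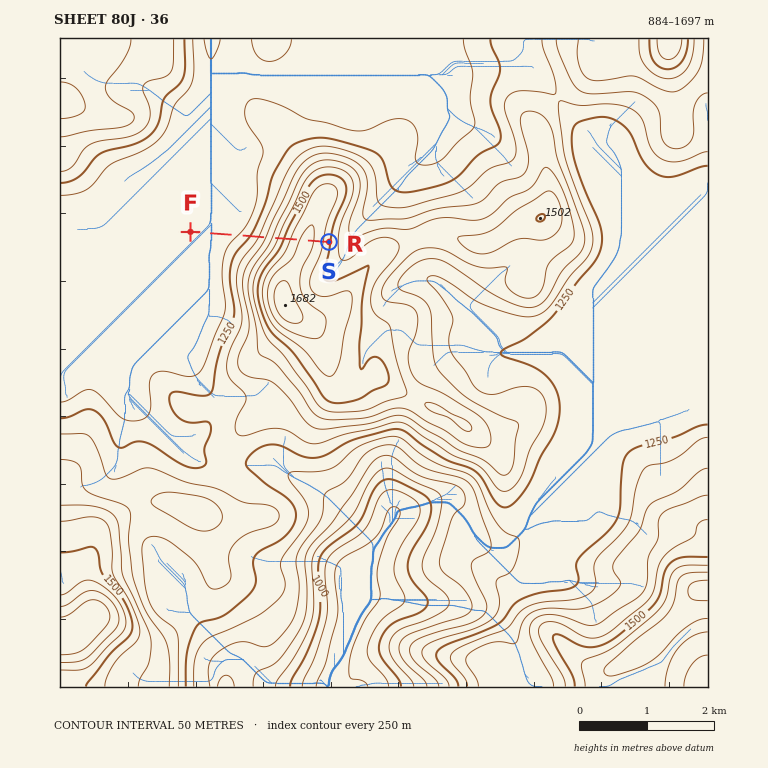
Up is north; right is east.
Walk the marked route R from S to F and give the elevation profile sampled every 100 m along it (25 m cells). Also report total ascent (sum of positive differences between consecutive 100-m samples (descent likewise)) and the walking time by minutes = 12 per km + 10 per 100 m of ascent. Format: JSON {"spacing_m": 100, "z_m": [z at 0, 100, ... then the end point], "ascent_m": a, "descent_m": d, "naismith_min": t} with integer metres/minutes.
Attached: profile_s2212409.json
{"spacing_m": 100, "z_m": [1509, 1556, 1593, 1611, 1607, 1581, 1537, 1482, 1425, 1370, 1320, 1277, 1241, 1212, 1190, 1172, 1157, 1152, 1152, 1152, 1152, 1152], "ascent_m": 102, "descent_m": 459, "naismith_min": 35}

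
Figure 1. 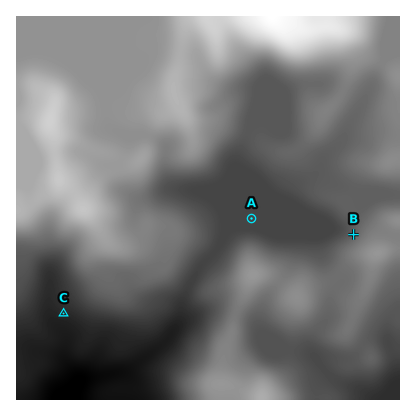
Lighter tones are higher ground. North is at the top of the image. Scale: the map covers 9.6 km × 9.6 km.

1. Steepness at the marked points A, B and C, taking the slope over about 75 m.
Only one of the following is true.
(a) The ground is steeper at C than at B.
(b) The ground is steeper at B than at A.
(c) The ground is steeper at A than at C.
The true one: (b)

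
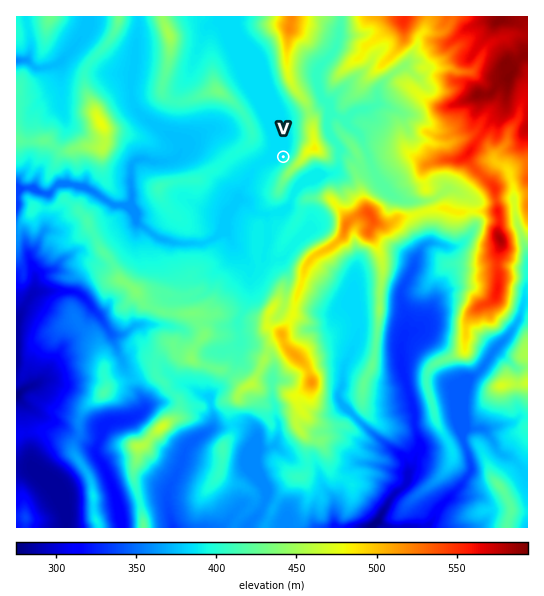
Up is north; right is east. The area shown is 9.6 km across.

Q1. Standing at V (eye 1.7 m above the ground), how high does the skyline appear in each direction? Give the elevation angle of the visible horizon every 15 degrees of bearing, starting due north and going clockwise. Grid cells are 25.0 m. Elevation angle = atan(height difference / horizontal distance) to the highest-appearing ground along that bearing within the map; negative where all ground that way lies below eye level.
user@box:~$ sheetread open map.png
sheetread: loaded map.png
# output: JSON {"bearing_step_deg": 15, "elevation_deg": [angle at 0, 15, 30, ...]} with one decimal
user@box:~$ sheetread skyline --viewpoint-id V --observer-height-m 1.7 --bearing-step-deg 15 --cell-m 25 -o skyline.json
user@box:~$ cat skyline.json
{"bearing_step_deg": 15, "elevation_deg": [2.9, 3.3, 3.4, 6.1, 7.9, 11.3, 12.2, 13.1, 13.4, 12.7, 11.7, 9.9, 6.9, 3.4, 1.2, 0.7, 0.5, 0.5, 0.9, 1.1, 1.4, 1.4, 0.0, 0.1]}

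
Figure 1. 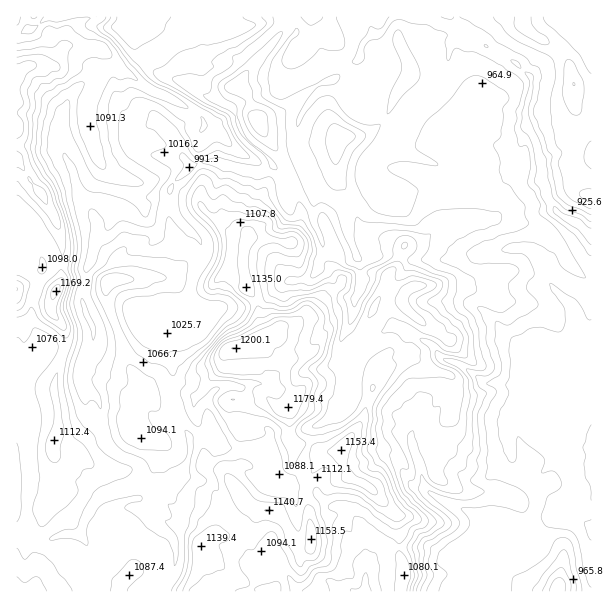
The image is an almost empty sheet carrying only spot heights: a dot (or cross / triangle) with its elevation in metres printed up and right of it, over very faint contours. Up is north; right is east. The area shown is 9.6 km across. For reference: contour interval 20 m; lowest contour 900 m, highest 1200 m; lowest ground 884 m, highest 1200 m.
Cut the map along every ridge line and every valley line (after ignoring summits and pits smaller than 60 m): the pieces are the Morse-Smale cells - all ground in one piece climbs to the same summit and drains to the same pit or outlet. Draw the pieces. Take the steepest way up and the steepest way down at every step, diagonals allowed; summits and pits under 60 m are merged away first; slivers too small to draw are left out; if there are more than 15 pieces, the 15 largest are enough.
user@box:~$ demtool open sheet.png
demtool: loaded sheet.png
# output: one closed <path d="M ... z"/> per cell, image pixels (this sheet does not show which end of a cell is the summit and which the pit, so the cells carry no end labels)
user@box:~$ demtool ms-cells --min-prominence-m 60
<path d="M429 16l-303 1-2 10 2 4 10 2-2 9 11 18 17 16 18 4 25 16-6 6-7 14-20 16 8 12 2 12 6 8 0 4-18 20-1 9-7 15-4 18-2 2-10 0-23-6-16 12-8-2-3 4-5 21-5 8 0 13-4 11 0 9 10 24 2 12-12 28-2 14 4 7 8 5 8 12 0 18 3 15 5 9 11 10 16 6 5 5-1 13-11 8 5 18 5 4 9 1 7 13 16 11 5 8 0 23-5 10-8 12 0 4 315 0-2-7-9-10 0-18 17-21 18-1 18 6 9 0 6-3 18-20 11-4 9 0 18 12 2-1 0-289-14-13-17-7-14-19-6-18 1-11-6-25-10-18 0-20 6-21-2-7-21-19-17-8-7-6-15-2-11-12-16-5z"/><path d="M125 16l-109 1 1 575 144 0 14-26 1-11-4-18-18-13-7-13-9-1-5-4-5-18 11-8 1-13-5-5-16-6-11-10-5-9-3-15 0-18-3-6-13-11-4-7 2-14 12-28-2-12-10-24 0-9 4-11 0-13 5-8 5-21 3-4 11 0 13-10 23 6 10 0 2-2 4-18 7-15 1-9 18-20 0-4-6-8-2-12-8-12 20-16 7-14 6-6-25-16-22-7-19-20-5-11 2-9-10-3z"/><path d="M591 16l-161 1 13 8 16 5 11 12 15 2 7 6 17 8 21 19 2 7-6 21 0 20 10 18 6 25-1 11 6 18 14 19 17 7 12 12 2-1z"/><path d="M572 514l-9 0-11 4-18 20-6 3-9 0-18-6-18 1-17 21 0 18 13 17 112 0 1-65z"/>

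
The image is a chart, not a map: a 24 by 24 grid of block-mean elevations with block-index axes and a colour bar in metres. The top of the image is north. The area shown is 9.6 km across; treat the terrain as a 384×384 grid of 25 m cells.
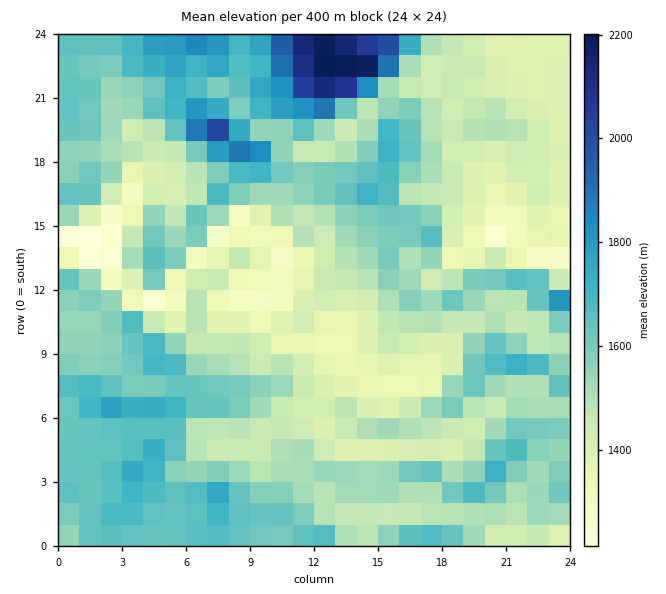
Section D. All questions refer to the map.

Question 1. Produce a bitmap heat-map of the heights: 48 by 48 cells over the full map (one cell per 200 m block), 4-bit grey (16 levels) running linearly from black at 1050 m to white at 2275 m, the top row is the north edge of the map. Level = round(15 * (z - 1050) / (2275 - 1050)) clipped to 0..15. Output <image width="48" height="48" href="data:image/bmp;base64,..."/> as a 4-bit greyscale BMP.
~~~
<image width="48" height="48" href="data:image/bmp;base64,Qk32BAAAAAAAAHYAAAAoAAAAMAAAADAAAAABAAQAAAAAAIAEAAATCwAAEwsAABAAAAAAAAAAAAAAABEREQAiIiIAMzMzAERERABVVVUAZmZmAHd3dwCIiIgAmZmZAKqqqgC7u7sAzMzMAN3d3QDu7u4A////AFZ3d3d3d3iId3d3d4hlVniZh3d2VERUQ2d4iHd3d3d3d3d3eHZVVVVmeIdlVVVmVGd4iId3d3eId3d3d2VVVVVVVmVVVVVmZXd3eIh3d3iIh3d3dlVVVVVVVVVmZlVmZnd3d4iHd4iZh3d3ZlVVVVVVVWeIdmVmd3d3eIiId3iJh2ZmZVZmZmZmZniIhmZmd3d3eImHdmd4dmVmZWZ3d3d3eHZniGZmd3d3eImYdmZmZVVWZmZVVVVndlVXiIZmZ3d3d3iYd2VVVVVWZlVERERVVURWeIhmZnd3d3eIh2VVVVVWZVRERERERERVZ3h2Znd3d3d3h2VVVVVVVURFVVVVRVRVZnd3d3d3eIiIh2VWZVVVVEVWZmd2ZlVVVmd2Znd4iZmZiHZnZmVVVEVmVUVWd3ZVVWZmZneJmYiIiIiId2ZVVUVUREREVXdlVVZVVniZh3d3d3d3d3dlVEVERERERGh2ZVVVZ4h3d3d3d3ZndmZmZVREREREREaHZmZmiXZmZnd4iHZmZVVmVUREREREREV4eIiIhmZmZneJh2VWVVRVRERDRERERERniImHZWZmZneIdmVVVVVEQzM0RFVURERniHZlVWZmZniHZmVVVVRERDM0RFVUVURXd2VVVmZmZ4h1RWVEVENFVEM0RFVVVVRWZlVVZmZmZ4dTNGVDQzNEVURERFZmZmVVVVVWd2Zmd1MiJGVDMzMzRURERVZmZ3ZlVVVnmWd3dCIzJGVDMzMzNVVVVVZ3VXh2ZVZ5qXd2UiRlM1ZUMzMzNFVVVWZ1RFd3dniZd3dlMjeXUzVlQzQzNFVVVmdlZUVnd4hlM2UyIkiHhTNFVUQzNEVVZndWdURFZmQiEREiM0eGaEMzVUMzREVmZnZWdkMzRDI0RCEiM0eGZ4QzNUMzVUVmZnZXh1QzMiREREIiI0Z2VoczMzM1ZUVmZ3Zoh1RDMjQzM1VDIjV2VXljMzNWVVVmZ3d4dlREM0M0RHdkMyRWVWeVM0ZlVWZ3d3d2ZlREQzNERHh2RDNGVFaJZnZVZmZ3iIdlVVVEQzRVRHeHZUM1REVoh1ZmZ3d4iIdVVVVUREVVVGd4dUNERFVXh2d3d3d3iIdmVVVEREVVRGZndkNVVWZ3iZp2ZmZnd4h3ZlREREVVRGZmZlVlVWeJmrt1VVVWZ4mHZlRERFVVRGZ2ZVVUVWiau5d2VVVWZ4mHZVVVVVVVRHd3ZVRFV4q8uHZmdlVVVomHZVVVVVVVRHd3ZlVmibzLlmZ3eYZVVniGZVVWZmVURHd3ZlZ4iau5dniJiallVWd3ZVVWZlVERHd2ZWd3eIiHZ5maq7uXZVZmZVVVVURERHd3ZmZ3iId2aJmazNy8llVVVVVUVERERHd3ZmZ3iYd3eIiaze7u2nZVRVVVRERERHd3Z3iHiYeIh4ibze7//rdlVVVVRERERHd3d4iZmYmph4ms3u7t3up1VVVVRERERHd3d4iZmZqpiIm83u3dzNyXVVVURERERHd3iIiZmaqpiImrzu7u3LuoZlVURERERA=="/>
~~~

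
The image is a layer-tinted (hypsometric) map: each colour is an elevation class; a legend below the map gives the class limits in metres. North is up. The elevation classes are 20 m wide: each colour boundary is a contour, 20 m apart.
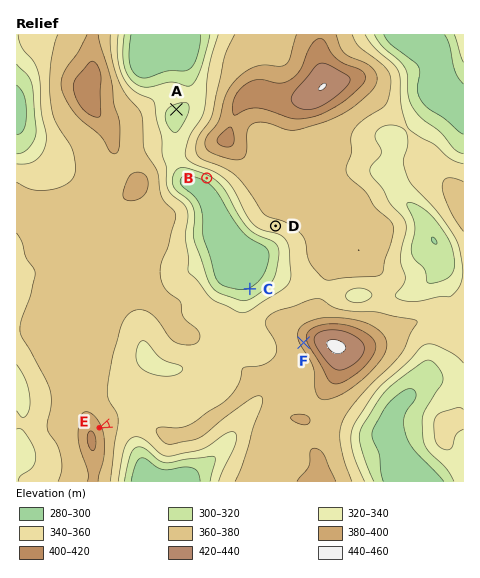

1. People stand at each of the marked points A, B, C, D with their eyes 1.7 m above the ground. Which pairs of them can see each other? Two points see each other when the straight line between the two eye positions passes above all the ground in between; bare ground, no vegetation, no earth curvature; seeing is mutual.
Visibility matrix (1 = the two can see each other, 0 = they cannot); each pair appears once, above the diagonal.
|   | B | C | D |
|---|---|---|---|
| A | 0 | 0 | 0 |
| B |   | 1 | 0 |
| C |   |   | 1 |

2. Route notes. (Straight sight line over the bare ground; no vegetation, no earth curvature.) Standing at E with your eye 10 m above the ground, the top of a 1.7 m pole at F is in view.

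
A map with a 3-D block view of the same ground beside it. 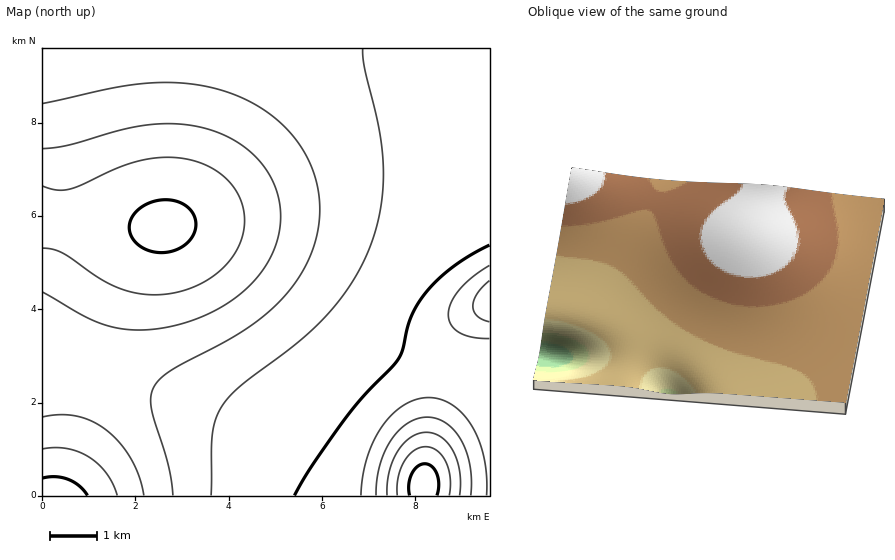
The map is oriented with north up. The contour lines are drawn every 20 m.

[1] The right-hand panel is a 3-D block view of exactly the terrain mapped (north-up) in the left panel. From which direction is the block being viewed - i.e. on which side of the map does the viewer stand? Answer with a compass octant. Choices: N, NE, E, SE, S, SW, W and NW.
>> E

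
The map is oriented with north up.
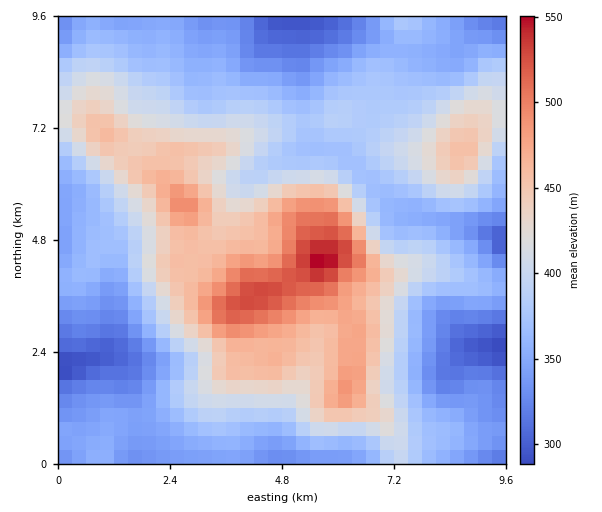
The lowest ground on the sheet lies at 280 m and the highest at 560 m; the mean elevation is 390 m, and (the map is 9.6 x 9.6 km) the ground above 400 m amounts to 36.2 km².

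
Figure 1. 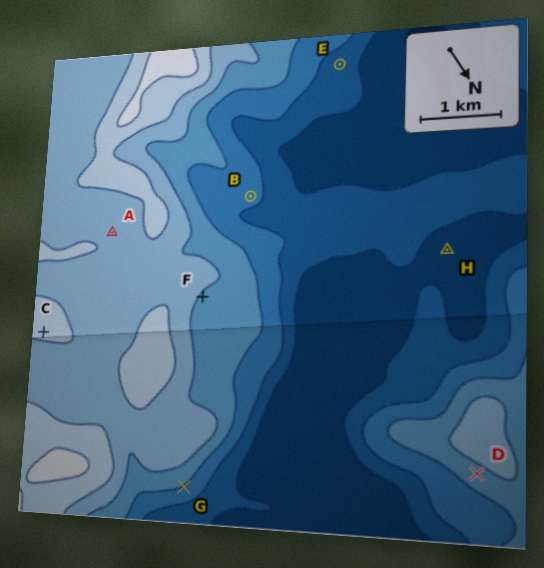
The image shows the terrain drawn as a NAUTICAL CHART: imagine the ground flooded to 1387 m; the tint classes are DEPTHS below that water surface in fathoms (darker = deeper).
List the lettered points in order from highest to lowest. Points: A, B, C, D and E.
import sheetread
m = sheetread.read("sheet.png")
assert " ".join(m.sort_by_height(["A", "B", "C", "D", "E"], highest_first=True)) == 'C A D B E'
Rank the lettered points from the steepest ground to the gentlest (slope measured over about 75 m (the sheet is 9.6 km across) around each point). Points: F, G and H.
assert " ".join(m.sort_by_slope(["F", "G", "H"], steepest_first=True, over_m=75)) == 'G F H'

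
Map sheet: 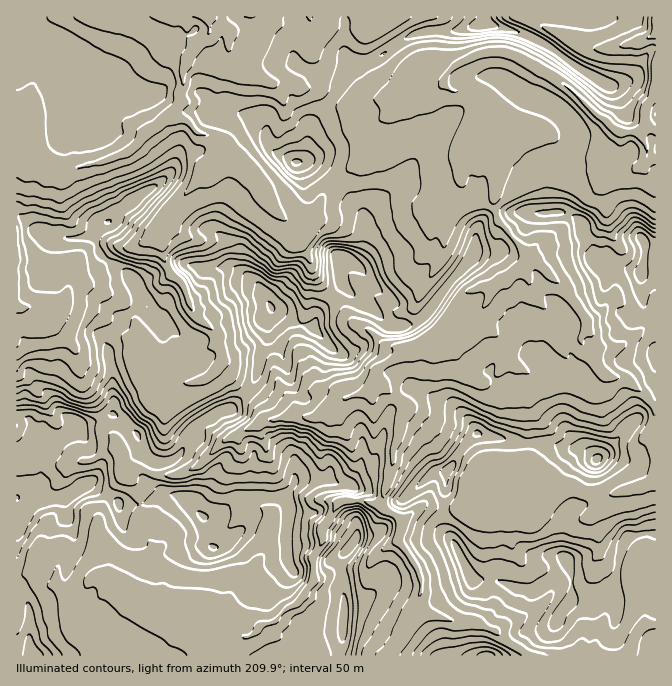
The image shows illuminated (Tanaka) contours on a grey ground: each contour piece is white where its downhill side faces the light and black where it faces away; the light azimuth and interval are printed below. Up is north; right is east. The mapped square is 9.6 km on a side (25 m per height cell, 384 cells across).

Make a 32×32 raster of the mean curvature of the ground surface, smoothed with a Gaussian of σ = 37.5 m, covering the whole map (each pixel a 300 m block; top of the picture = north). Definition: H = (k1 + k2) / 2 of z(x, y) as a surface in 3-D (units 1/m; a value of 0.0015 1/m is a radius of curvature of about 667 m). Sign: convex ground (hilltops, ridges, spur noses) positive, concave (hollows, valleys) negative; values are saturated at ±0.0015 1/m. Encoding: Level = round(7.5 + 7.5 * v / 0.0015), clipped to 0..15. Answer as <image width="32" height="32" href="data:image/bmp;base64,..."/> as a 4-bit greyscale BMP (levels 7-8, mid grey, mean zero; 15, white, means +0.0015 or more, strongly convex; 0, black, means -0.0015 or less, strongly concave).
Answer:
<image width="32" height="32" href="data:image/bmp;base64,Qk12AgAAAAAAAHYAAAAoAAAAIAAAACAAAAABAAQAAAAAAAACAAATCwAAEwsAABAAAAAAAAAAAAAAABEREQAiIiIAMzMzAERERABVVVUAZmZmAHd3dwCIiIgAmZmZAKqqqgC7u7sAzMzMAN3d3QDu7u4A////AKhoiIiHl5h201a7v0NmV1mWZ4h3dmY4lvWChBJJymiGp2eHd3d4s1b2hWeHhz6Il4V2dnd3eIsY5KsX6bmIaXdolmh3iEZtLLC2RfeVb0eHd2hpdn7nTYD4MqyleauV18PVS2dLW0xw3fC7RmRWRbypwV6Hyqh9UwMLB2d3aZVmmY+TiapZi5v/Da43d3U0RFgylXoyp0q7aie/RndW7nmbe0XS5jhftyp2c+e6q95kma5twNxxBSNYw4TOhkxz9aTU2hQ5+4WFVrF6tFWJVIVpUcZXY0uYVkRMmVWHV3VGl4LFZ4g4nSjUWGZqd4iVqlZl5ViJRrY/viBIeGmIN0uIWpl8o1rYyiD/lHaYexqlVVeW2gdX7WpshcWVmHlIeZhnWrUGnOtFuZUvI1aSelp4Zq6z/s1nGd5GdPhmV8t7iahgIlF6ci+neHPKpFXJPcyK+jN+pkZTSnZlqxt08MmnSa+xRoVmdpqHZlWe7kOUZlZo/zd4VJSImYd4ZVVmZ1ZTJVyUhU/4VXl3eGeIeIN4iqRYqDbYmYZ3l4hod4rHd4mIMzeYtLdnd4l4V2jAcXeIiKhaqsSZZ3d6lmi+CLB3eJmdS3U0R6Z3g3irgI/Fh3iYaBl2i5bMdXZKoQ/2mIeZiHhmeWpno9tFUAr1IxeYdWd2hYl5dpdWuu/IOLu3"/>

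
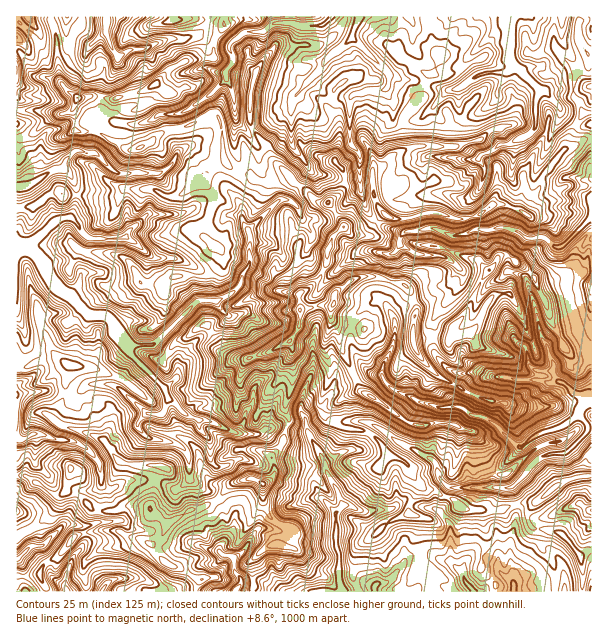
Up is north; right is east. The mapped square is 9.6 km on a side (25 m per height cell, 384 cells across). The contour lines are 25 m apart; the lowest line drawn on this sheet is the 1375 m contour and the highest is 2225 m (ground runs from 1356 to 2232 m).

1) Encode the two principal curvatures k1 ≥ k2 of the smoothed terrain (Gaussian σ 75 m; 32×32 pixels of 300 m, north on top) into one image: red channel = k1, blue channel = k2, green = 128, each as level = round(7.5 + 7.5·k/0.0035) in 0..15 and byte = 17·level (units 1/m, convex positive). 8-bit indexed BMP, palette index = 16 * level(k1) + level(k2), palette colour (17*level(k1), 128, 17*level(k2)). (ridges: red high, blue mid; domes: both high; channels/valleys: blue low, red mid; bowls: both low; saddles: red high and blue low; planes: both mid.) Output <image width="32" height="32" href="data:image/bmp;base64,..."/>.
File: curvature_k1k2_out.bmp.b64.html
<image width="32" height="32" href="data:image/bmp;base64,Qk02CAAAAAAAADYEAAAoAAAAIAAAACAAAAABAAgAAAAAAAAEAAATCwAAEwsAAAABAAAAAAAAAIAAABGAAAAigAAAM4AAAESAAABVgAAAZoAAAHeAAACIgAAAmYAAAKqAAAC7gAAAzIAAAN2AAADugAAA/4AAAACAEQARgBEAIoARADOAEQBEgBEAVYARAGaAEQB3gBEAiIARAJmAEQCqgBEAu4ARAMyAEQDdgBEA7oARAP+AEQAAgCIAEYAiACKAIgAzgCIARIAiAFWAIgBmgCIAd4AiAIiAIgCZgCIAqoAiALuAIgDMgCIA3YAiAO6AIgD/gCIAAIAzABGAMwAigDMAM4AzAESAMwBVgDMAZoAzAHeAMwCIgDMAmYAzAKqAMwC7gDMAzIAzAN2AMwDugDMA/4AzAACARAARgEQAIoBEADOARABEgEQAVYBEAGaARAB3gEQAiIBEAJmARACqgEQAu4BEAMyARADdgEQA7oBEAP+ARAAAgFUAEYBVACKAVQAzgFUARIBVAFWAVQBmgFUAd4BVAIiAVQCZgFUAqoBVALuAVQDMgFUA3YBVAO6AVQD/gFUAAIBmABGAZgAigGYAM4BmAESAZgBVgGYAZoBmAHeAZgCIgGYAmYBmAKqAZgC7gGYAzIBmAN2AZgDugGYA/4BmAACAdwARgHcAIoB3ADOAdwBEgHcAVYB3AGaAdwB3gHcAiIB3AJmAdwCqgHcAu4B3AMyAdwDdgHcA7oB3AP+AdwAAgIgAEYCIACKAiAAzgIgARICIAFWAiABmgIgAd4CIAIiAiACZgIgAqoCIALuAiADMgIgA3YCIAO6AiAD/gIgAAICZABGAmQAigJkAM4CZAESAmQBVgJkAZoCZAHeAmQCIgJkAmYCZAKqAmQC7gJkAzICZAN2AmQDugJkA/4CZAACAqgARgKoAIoCqADOAqgBEgKoAVYCqAGaAqgB3gKoAiICqAJmAqgCqgKoAu4CqAMyAqgDdgKoA7oCqAP+AqgAAgLsAEYC7ACKAuwAzgLsARIC7AFWAuwBmgLsAd4C7AIiAuwCZgLsAqoC7ALuAuwDMgLsA3YC7AO6AuwD/gLsAAIDMABGAzAAigMwAM4DMAESAzABVgMwAZoDMAHeAzACIgMwAmYDMAKqAzAC7gMwAzIDMAN2AzADugMwA/4DMAACA3QARgN0AIoDdADOA3QBEgN0AVYDdAGaA3QB3gN0AiIDdAJmA3QCqgN0Au4DdAMyA3QDdgN0A7oDdAP+A3QAAgO4AEYDuACKA7gAzgO4ARIDuAFWA7gBmgO4Ad4DuAIiA7gCZgO4AqoDuALuA7gDMgO4A3YDuAO6A7gD/gO4AAID/ABGA/wAigP8AM4D/AESA/wBVgP8AZoD/AHeA/wCIgP8AmYD/AKqA/wC7gP8AzID/AN2A/wDugP8A/4D/AKXngNiTkaSThKXl5ZDXhYWUpLaFlKeXmJWUt4SHl4TGlOfExKaGdabox6WzwteVlbaTtYaXhKeWc6eFhoaXdMeRgPehtrfIyJWDk3Gh1djppoG2uJd1loaGhpaGh4W2t9e2gMOktZSVt4aXlbaSxdmWcZbH2IWWtoWGhoS4xsiGc5Wlpse1psml18eXhcazk7aBo4KSxbSC2NfHxcaUk4KVxsi1hISGtnOEhMaE1oaGg6SGh6eEuNWykZGAt+imhdakpsmRtpWl2IHGo/f255amkZeot6bHgbeWtuWAuefopqXYtoDntbe4ksS1wsTmhYSTtJTHxpKEpoW2suOQcLVwcICw57eEkrPXksWRkdWmgJamxbKApHS2+NWgkNPmkdPX6KaGt5OypZKBkrPGo9SSx5Rxk/f49figgPeWg5GUkremdpe3keaQpZaG1LS2saS3tef3ooCAcPX3+ub31oODlKaFhKPno5Cnx4XngKbWkaW29oCht+f203GAoXKQpLeVqLjItpOi1nOGxveUhMZwpcajkNfXwqGAgeawoNbHhqaml7iEgrHmlabHt/b36ZCmpbeQtuaixej29PCg+YWU13SVxnK15pDn1qR0hHP1gNeUuaazxKTIx5Vw9rC1hpPYtoSChISmxnDXoaKCtPfC94SWlKTXgqa2ttLR9YWFs7ZyhKe3p6fIlICQwsXk9qP4pWWFt6WGdLbm+ID3hZTUg7WTpIXItsjWx9qAp6aVtaD39+bIxriDtbOx06aWpqWElsbX59eAgoOXyKKTpaWD94CBcJSQoePn9/jGhKW4hZTIxJCQgMe4p6iopJOFyIH3pbTXkPb0gIKlpJCQkLamhJKByMmAk6Wnp5aSk6i1gqPqk9TjwLD20JCA+OanktfWt5OXx6WTtZSVp4S2kYHW+JShxYTF1YLC+PXHl5eEcpTZk5bX1+e1qJeFl6i29rWlxdGVmJamt5DVhKampYWnk4C25pCAgJC4l5enhsi2cNXV0qeGlaeVovaTt9aVdKeVpIBwx+nXpJOGp5aWx4Hm54DjpcjF0+SioJHGlNilt6TU6Oa2lLfm14bGo8WGlIaloOdjhIWFldb2xJC0prW11fe1dYWlkJCg19jAtWWFdaaTp4amhJaWhIXHotZx1oRzo/jV59fH2cWQ0sLGdXSXpnSEdZe4k4PYg7elg6a2o8b3dJRzlse2tPZwpveFhoSoyLeUhZanlYGklYSWlqW1dbWDx3ClhbfoxMKz96V1lYOXlIS3hpiXtreEpoant5WFtqWisbOAgZKlocCT+MXItoOluJeGl5eWloSnp5W3xra1yJSTt+fo1qXoo6GQgoKUtYWGloaHh5iHhZWmhMc="/>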